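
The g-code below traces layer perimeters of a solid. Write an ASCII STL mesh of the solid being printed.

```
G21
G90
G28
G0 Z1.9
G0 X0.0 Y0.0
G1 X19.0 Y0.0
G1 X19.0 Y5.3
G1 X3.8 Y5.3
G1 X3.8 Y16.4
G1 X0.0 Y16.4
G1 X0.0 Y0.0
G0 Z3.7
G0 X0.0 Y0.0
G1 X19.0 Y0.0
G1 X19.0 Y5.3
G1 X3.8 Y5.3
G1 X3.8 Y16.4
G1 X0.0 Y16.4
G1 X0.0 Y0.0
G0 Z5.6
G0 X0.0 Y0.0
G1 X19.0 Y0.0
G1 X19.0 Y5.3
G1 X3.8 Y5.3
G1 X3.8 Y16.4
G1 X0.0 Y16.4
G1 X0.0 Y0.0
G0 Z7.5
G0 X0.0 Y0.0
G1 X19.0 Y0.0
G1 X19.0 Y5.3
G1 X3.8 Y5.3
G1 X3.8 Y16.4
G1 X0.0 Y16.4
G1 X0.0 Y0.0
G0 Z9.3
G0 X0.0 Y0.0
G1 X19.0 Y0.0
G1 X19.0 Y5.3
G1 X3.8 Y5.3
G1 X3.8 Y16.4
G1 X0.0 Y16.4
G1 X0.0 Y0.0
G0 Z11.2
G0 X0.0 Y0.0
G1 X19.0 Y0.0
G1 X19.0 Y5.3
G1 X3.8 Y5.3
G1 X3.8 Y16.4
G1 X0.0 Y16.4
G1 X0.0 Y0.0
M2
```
solid part
  facet normal 0.0000 0.0000 -1.0000
    outer loop
      vertex 19.0 5.3 0.0
      vertex 19.0 0.0 0.0
      vertex 0.0 0.0 0.0
    endloop
  endfacet
  facet normal 0.0000 0.0000 -1.0000
    outer loop
      vertex 3.8 5.3 0.0
      vertex 19.0 5.3 0.0
      vertex 0.0 0.0 0.0
    endloop
  endfacet
  facet normal 0.0000 0.0000 -1.0000
    outer loop
      vertex 3.8 16.4 0.0
      vertex 3.8 5.3 0.0
      vertex 0.0 0.0 0.0
    endloop
  endfacet
  facet normal 0.0000 0.0000 -1.0000
    outer loop
      vertex 0.0 16.4 0.0
      vertex 3.8 16.4 0.0
      vertex 0.0 0.0 0.0
    endloop
  endfacet
  facet normal 0.0000 0.0000 1.0000
    outer loop
      vertex 0.0 0.0 11.2
      vertex 19.0 0.0 11.2
      vertex 19.0 5.3 11.2
    endloop
  endfacet
  facet normal 0.0000 0.0000 1.0000
    outer loop
      vertex 0.0 0.0 11.2
      vertex 19.0 5.3 11.2
      vertex 3.8 5.3 11.2
    endloop
  endfacet
  facet normal 0.0000 0.0000 1.0000
    outer loop
      vertex 0.0 0.0 11.2
      vertex 3.8 5.3 11.2
      vertex 3.8 16.4 11.2
    endloop
  endfacet
  facet normal 0.0000 0.0000 1.0000
    outer loop
      vertex 0.0 0.0 11.2
      vertex 3.8 16.4 11.2
      vertex 0.0 16.4 11.2
    endloop
  endfacet
  facet normal 0.0000 -1.0000 0.0000
    outer loop
      vertex 0.0 0.0 0.0
      vertex 19.0 0.0 0.0
      vertex 19.0 0.0 11.2
    endloop
  endfacet
  facet normal 0.0000 -1.0000 0.0000
    outer loop
      vertex 0.0 0.0 0.0
      vertex 19.0 0.0 11.2
      vertex 0.0 0.0 11.2
    endloop
  endfacet
  facet normal 1.0000 0.0000 0.0000
    outer loop
      vertex 19.0 0.0 0.0
      vertex 19.0 5.3 0.0
      vertex 19.0 5.3 11.2
    endloop
  endfacet
  facet normal 1.0000 0.0000 0.0000
    outer loop
      vertex 19.0 0.0 0.0
      vertex 19.0 5.3 11.2
      vertex 19.0 0.0 11.2
    endloop
  endfacet
  facet normal 0.0000 1.0000 0.0000
    outer loop
      vertex 19.0 5.3 0.0
      vertex 3.8 5.3 0.0
      vertex 3.8 5.3 11.2
    endloop
  endfacet
  facet normal 0.0000 1.0000 0.0000
    outer loop
      vertex 19.0 5.3 0.0
      vertex 3.8 5.3 11.2
      vertex 19.0 5.3 11.2
    endloop
  endfacet
  facet normal 1.0000 0.0000 0.0000
    outer loop
      vertex 3.8 5.3 0.0
      vertex 3.8 16.4 0.0
      vertex 3.8 16.4 11.2
    endloop
  endfacet
  facet normal 1.0000 0.0000 0.0000
    outer loop
      vertex 3.8 5.3 0.0
      vertex 3.8 16.4 11.2
      vertex 3.8 5.3 11.2
    endloop
  endfacet
  facet normal 0.0000 1.0000 0.0000
    outer loop
      vertex 3.8 16.4 0.0
      vertex 0.0 16.4 0.0
      vertex 0.0 16.4 11.2
    endloop
  endfacet
  facet normal 0.0000 1.0000 0.0000
    outer loop
      vertex 3.8 16.4 0.0
      vertex 0.0 16.4 11.2
      vertex 3.8 16.4 11.2
    endloop
  endfacet
  facet normal -1.0000 0.0000 0.0000
    outer loop
      vertex 0.0 16.4 0.0
      vertex 0.0 0.0 0.0
      vertex 0.0 0.0 11.2
    endloop
  endfacet
  facet normal -1.0000 0.0000 0.0000
    outer loop
      vertex 0.0 16.4 0.0
      vertex 0.0 0.0 11.2
      vertex 0.0 16.4 11.2
    endloop
  endfacet
endsolid part

The G0 Z moves step by Δz≈1.9 mm. Every layer's G1 loop is the same polygon, so the solid is a straight extrusion of it from z=0 to z≈11.2. Closing with flat bottom and top caps and triangulating gives 20 facets — an L-shaped prism: outer 19 × 16.4 mm, arm thicknesses ≈ 5.3 mm (horizontal) and 3.8 mm (vertical), extruded 11.2 mm in z.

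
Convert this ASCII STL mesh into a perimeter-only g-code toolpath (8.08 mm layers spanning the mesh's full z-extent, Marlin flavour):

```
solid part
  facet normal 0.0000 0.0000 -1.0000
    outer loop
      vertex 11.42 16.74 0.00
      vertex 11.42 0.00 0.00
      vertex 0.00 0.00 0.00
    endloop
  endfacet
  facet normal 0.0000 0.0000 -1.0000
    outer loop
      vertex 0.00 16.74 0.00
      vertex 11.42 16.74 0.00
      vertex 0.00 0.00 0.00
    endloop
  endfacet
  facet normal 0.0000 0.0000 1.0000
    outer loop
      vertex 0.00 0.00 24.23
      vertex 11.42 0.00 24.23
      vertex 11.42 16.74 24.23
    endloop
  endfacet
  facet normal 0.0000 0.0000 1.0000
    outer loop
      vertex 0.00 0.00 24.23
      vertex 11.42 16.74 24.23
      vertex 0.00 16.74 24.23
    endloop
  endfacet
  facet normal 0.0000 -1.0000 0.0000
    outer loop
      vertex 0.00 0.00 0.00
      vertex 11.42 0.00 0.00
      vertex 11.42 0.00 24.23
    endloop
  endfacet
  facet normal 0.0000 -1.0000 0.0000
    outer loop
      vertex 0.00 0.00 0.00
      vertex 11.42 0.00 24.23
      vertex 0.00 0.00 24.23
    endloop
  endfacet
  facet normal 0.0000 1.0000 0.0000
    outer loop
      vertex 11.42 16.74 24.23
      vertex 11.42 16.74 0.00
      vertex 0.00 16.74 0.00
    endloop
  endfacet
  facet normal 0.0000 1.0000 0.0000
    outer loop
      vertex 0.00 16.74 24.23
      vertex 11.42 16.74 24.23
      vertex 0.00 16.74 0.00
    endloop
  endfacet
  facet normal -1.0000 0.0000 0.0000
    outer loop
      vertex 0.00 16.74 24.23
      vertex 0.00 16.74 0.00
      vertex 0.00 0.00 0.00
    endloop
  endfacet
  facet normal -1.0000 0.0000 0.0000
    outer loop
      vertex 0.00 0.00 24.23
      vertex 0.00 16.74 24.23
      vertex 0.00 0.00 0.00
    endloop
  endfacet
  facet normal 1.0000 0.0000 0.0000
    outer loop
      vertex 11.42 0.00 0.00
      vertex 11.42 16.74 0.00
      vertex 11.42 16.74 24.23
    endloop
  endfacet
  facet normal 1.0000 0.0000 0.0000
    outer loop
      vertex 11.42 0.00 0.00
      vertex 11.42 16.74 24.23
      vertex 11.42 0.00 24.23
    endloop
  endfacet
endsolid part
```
; perimeter-only toolpath
G21 ; units = mm
G90 ; absolute positioning
G28 ; home
; layer 1
G0 Z8.08
G0 X0.00 Y0.00
G1 X11.42 Y0.00
G1 X11.42 Y16.74
G1 X0.00 Y16.74
G1 X0.00 Y0.00
; layer 2
G0 Z16.15
G0 X0.00 Y0.00
G1 X11.42 Y0.00
G1 X11.42 Y16.74
G1 X0.00 Y16.74
G1 X0.00 Y0.00
; layer 3
G0 Z24.23
G0 X0.00 Y0.00
G1 X11.42 Y0.00
G1 X11.42 Y16.74
G1 X0.00 Y16.74
G1 X0.00 Y0.00
M2 ; end

The solid is a rectangular box, roughly 11.4 × 16.7 mm footprint and 24.2 mm tall. Slicing at Δz = 8.08 mm — 3 equal slices spanning the solid's height, so layer i sits at z = i·h/3 — gives 3 non-empty perimeters. Each is a 4-segment closed polygon; G0 lifts to the layer z and rapids to the start vertex, then G1 traces the edges.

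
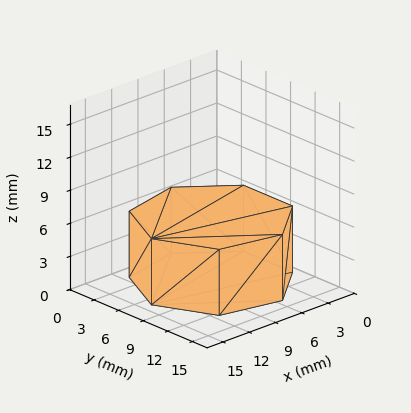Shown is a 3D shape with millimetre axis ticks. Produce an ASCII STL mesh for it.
Reading the render: the shape is a regular 7-sided prism (a cylinder approximated with 7 flat sides), circumscribed radius ≈ 7 mm, height ≈ 6 mm (dimensions read to the nearest mm from the axis ticks). For the STL, each face is triangulated and given an outward normal.

solid part
  facet normal 0.0000 0.0000 -1.0000
    outer loop
      vertex 5.4 13.8 0.0
      vertex 11.4 12.5 0.0
      vertex 14.0 7.0 0.0
    endloop
  endfacet
  facet normal 0.0000 0.0000 -1.0000
    outer loop
      vertex 0.7 10.0 0.0
      vertex 5.4 13.8 0.0
      vertex 14.0 7.0 0.0
    endloop
  endfacet
  facet normal 0.0000 0.0000 -1.0000
    outer loop
      vertex 0.7 4.0 0.0
      vertex 0.7 10.0 0.0
      vertex 14.0 7.0 0.0
    endloop
  endfacet
  facet normal 0.0000 0.0000 -1.0000
    outer loop
      vertex 5.4 0.2 0.0
      vertex 0.7 4.0 0.0
      vertex 14.0 7.0 0.0
    endloop
  endfacet
  facet normal 0.0000 0.0000 -1.0000
    outer loop
      vertex 11.4 1.5 0.0
      vertex 5.4 0.2 0.0
      vertex 14.0 7.0 0.0
    endloop
  endfacet
  facet normal 0.0000 0.0000 1.0000
    outer loop
      vertex 14.0 7.0 6.0
      vertex 11.4 12.5 6.0
      vertex 5.4 13.8 6.0
    endloop
  endfacet
  facet normal 0.0000 0.0000 1.0000
    outer loop
      vertex 14.0 7.0 6.0
      vertex 5.4 13.8 6.0
      vertex 0.7 10.0 6.0
    endloop
  endfacet
  facet normal 0.0000 0.0000 1.0000
    outer loop
      vertex 14.0 7.0 6.0
      vertex 0.7 10.0 6.0
      vertex 0.7 4.0 6.0
    endloop
  endfacet
  facet normal 0.0000 0.0000 1.0000
    outer loop
      vertex 14.0 7.0 6.0
      vertex 0.7 4.0 6.0
      vertex 5.4 0.2 6.0
    endloop
  endfacet
  facet normal 0.0000 0.0000 1.0000
    outer loop
      vertex 14.0 7.0 6.0
      vertex 5.4 0.2 6.0
      vertex 11.4 1.5 6.0
    endloop
  endfacet
  facet normal 0.9041 0.4274 0.0000
    outer loop
      vertex 14.0 7.0 0.0
      vertex 11.4 12.5 0.0
      vertex 11.4 12.5 6.0
    endloop
  endfacet
  facet normal 0.9041 0.4274 0.0000
    outer loop
      vertex 14.0 7.0 0.0
      vertex 11.4 12.5 6.0
      vertex 14.0 7.0 6.0
    endloop
  endfacet
  facet normal 0.2118 0.9773 0.0000
    outer loop
      vertex 11.4 12.5 0.0
      vertex 5.4 13.8 0.0
      vertex 5.4 13.8 6.0
    endloop
  endfacet
  facet normal 0.2118 0.9773 0.0000
    outer loop
      vertex 11.4 12.5 0.0
      vertex 5.4 13.8 6.0
      vertex 11.4 12.5 6.0
    endloop
  endfacet
  facet normal -0.6287 0.7776 0.0000
    outer loop
      vertex 5.4 13.8 0.0
      vertex 0.7 10.0 0.0
      vertex 0.7 10.0 6.0
    endloop
  endfacet
  facet normal -0.6287 0.7776 0.0000
    outer loop
      vertex 5.4 13.8 0.0
      vertex 0.7 10.0 6.0
      vertex 5.4 13.8 6.0
    endloop
  endfacet
  facet normal -1.0000 0.0000 0.0000
    outer loop
      vertex 0.7 10.0 0.0
      vertex 0.7 4.0 0.0
      vertex 0.7 4.0 6.0
    endloop
  endfacet
  facet normal -1.0000 0.0000 0.0000
    outer loop
      vertex 0.7 10.0 0.0
      vertex 0.7 4.0 6.0
      vertex 0.7 10.0 6.0
    endloop
  endfacet
  facet normal -0.6287 -0.7776 0.0000
    outer loop
      vertex 0.7 4.0 0.0
      vertex 5.4 0.2 0.0
      vertex 5.4 0.2 6.0
    endloop
  endfacet
  facet normal -0.6287 -0.7776 0.0000
    outer loop
      vertex 0.7 4.0 0.0
      vertex 5.4 0.2 6.0
      vertex 0.7 4.0 6.0
    endloop
  endfacet
  facet normal 0.2118 -0.9773 0.0000
    outer loop
      vertex 5.4 0.2 0.0
      vertex 11.4 1.5 0.0
      vertex 11.4 1.5 6.0
    endloop
  endfacet
  facet normal 0.2118 -0.9773 0.0000
    outer loop
      vertex 5.4 0.2 0.0
      vertex 11.4 1.5 6.0
      vertex 5.4 0.2 6.0
    endloop
  endfacet
  facet normal 0.9041 -0.4274 0.0000
    outer loop
      vertex 11.4 1.5 0.0
      vertex 14.0 7.0 0.0
      vertex 14.0 7.0 6.0
    endloop
  endfacet
  facet normal 0.9041 -0.4274 0.0000
    outer loop
      vertex 11.4 1.5 0.0
      vertex 14.0 7.0 6.0
      vertex 11.4 1.5 6.0
    endloop
  endfacet
endsolid part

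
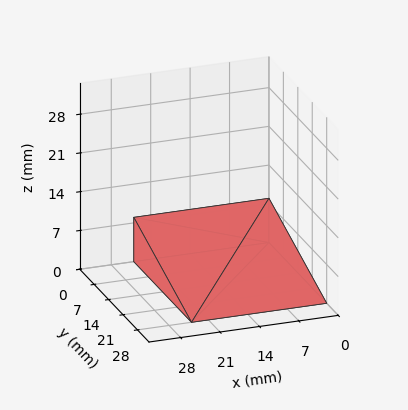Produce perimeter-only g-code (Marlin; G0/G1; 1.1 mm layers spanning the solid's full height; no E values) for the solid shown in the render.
Reading the render: the shape is a wedge (ramp): 24 × 28 mm base, rising to 8 mm along the y=0 edge and sloping linearly to z=0 at y=28 (dimensions read to the nearest mm from the axis ticks). For the g-code, the solid's height is divided into equal slices at the stated Δz and each level perimeter traced with G1 moves after a G0 lift.

; perimeter-only toolpath
G21 ; units = mm
G90 ; absolute positioning
G28 ; home
; layer 1
G0 Z1.1
G0 X0.0 Y0.0
G1 X24.0 Y0.0
G1 X24.0 Y24.0
G1 X0.0 Y24.0
G1 X0.0 Y0.0
; layer 2
G0 Z2.3
G0 X0.0 Y0.0
G1 X24.0 Y0.0
G1 X24.0 Y20.0
G1 X0.0 Y20.0
G1 X0.0 Y0.0
; layer 3
G0 Z3.4
G0 X0.0 Y0.0
G1 X24.0 Y0.0
G1 X24.0 Y16.0
G1 X0.0 Y16.0
G1 X0.0 Y0.0
; layer 4
G0 Z4.6
G0 X0.0 Y0.0
G1 X24.0 Y0.0
G1 X24.0 Y12.0
G1 X0.0 Y12.0
G1 X0.0 Y0.0
; layer 5
G0 Z5.7
G0 X0.0 Y0.0
G1 X24.0 Y0.0
G1 X24.0 Y8.0
G1 X0.0 Y8.0
G1 X0.0 Y0.0
; layer 6
G0 Z6.9
G0 X0.0 Y0.0
G1 X24.0 Y0.0
G1 X24.0 Y4.0
G1 X0.0 Y4.0
G1 X0.0 Y0.0
M2 ; end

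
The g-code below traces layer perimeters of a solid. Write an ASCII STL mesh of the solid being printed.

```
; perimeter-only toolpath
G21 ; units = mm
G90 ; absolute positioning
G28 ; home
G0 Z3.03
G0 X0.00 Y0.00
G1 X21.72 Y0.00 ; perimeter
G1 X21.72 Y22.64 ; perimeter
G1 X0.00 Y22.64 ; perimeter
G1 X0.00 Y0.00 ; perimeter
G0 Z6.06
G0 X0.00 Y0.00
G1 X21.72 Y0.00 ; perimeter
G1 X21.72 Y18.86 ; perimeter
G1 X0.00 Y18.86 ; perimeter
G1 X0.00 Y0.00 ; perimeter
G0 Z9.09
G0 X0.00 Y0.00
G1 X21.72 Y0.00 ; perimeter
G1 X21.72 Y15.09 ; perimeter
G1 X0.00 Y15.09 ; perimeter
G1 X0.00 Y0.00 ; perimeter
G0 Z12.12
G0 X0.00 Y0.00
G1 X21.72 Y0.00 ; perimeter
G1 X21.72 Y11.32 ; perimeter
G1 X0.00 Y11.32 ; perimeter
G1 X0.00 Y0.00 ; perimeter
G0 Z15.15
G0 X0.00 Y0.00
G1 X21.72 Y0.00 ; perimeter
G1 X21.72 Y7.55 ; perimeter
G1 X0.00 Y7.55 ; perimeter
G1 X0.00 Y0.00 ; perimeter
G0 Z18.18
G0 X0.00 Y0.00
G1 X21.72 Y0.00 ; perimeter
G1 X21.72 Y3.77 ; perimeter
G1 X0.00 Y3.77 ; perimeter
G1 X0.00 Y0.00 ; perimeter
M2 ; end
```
solid part
  facet normal 0.0000 0.0000 -1.0000
    outer loop
      vertex 21.72 26.41 0.00
      vertex 21.72 0.00 0.00
      vertex 0.00 0.00 0.00
    endloop
  endfacet
  facet normal 0.0000 0.0000 -1.0000
    outer loop
      vertex 0.00 26.41 0.00
      vertex 21.72 26.41 0.00
      vertex 0.00 0.00 0.00
    endloop
  endfacet
  facet normal 0.0000 -1.0000 0.0000
    outer loop
      vertex 0.00 0.00 0.00
      vertex 21.72 0.00 0.00
      vertex 21.72 0.00 21.21
    endloop
  endfacet
  facet normal 0.0000 -1.0000 0.0000
    outer loop
      vertex 0.00 0.00 0.00
      vertex 21.72 0.00 21.21
      vertex 0.00 0.00 21.21
    endloop
  endfacet
  facet normal 0.0000 0.6262 0.7797
    outer loop
      vertex 0.00 0.00 21.21
      vertex 21.72 0.00 21.21
      vertex 21.72 26.41 0.00
    endloop
  endfacet
  facet normal 0.0000 0.6262 0.7797
    outer loop
      vertex 0.00 0.00 21.21
      vertex 21.72 26.41 0.00
      vertex 0.00 26.41 0.00
    endloop
  endfacet
  facet normal -1.0000 0.0000 0.0000
    outer loop
      vertex 0.00 0.00 21.21
      vertex 0.00 26.41 0.00
      vertex 0.00 0.00 0.00
    endloop
  endfacet
  facet normal 1.0000 0.0000 0.0000
    outer loop
      vertex 21.72 0.00 0.00
      vertex 21.72 26.41 0.00
      vertex 21.72 0.00 21.21
    endloop
  endfacet
endsolid part

The G0 Z moves step by Δz≈3.03 mm. The G1 loops shrink linearly with z, so the solid tapers from its base footprint up to z≈21.2. Closing with a flat bottom cap and the tapered top and triangulating gives 8 facets — a wedge (ramp): 21.7 × 26.4 mm base, rising to 21.2 mm along the y=0 edge and sloping linearly to z=0 at y=26.4.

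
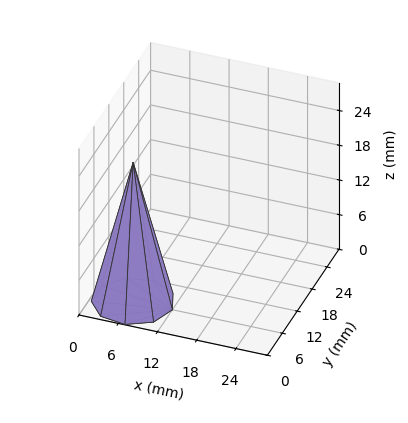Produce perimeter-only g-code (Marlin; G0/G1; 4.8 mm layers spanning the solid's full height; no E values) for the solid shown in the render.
Reading the render: the shape is a regular 9-sided pyramid, base circumscribed radius ≈ 6 mm, apex at z ≈ 24 mm (dimensions read to the nearest mm from the axis ticks). For the g-code, the solid's height is divided into equal slices at the stated Δz and each level perimeter traced with G1 moves after a G0 lift.

; perimeter-only toolpath
G21 ; units = mm
G90 ; absolute positioning
G28 ; home
; layer 1
G0 Z4.8
G0 X10.8 Y6.0
G1 X9.7 Y9.1
G1 X6.8 Y10.7
G1 X3.6 Y10.2
G1 X1.5 Y7.7
G1 X1.5 Y4.3
G1 X3.6 Y1.8
G1 X6.8 Y1.3
G1 X9.7 Y2.9
G1 X10.8 Y6.0
; layer 2
G0 Z9.6
G0 X9.6 Y6.0
G1 X8.8 Y8.3
G1 X6.6 Y9.5
G1 X4.2 Y9.1
G1 X2.6 Y7.3
G1 X2.6 Y4.7
G1 X4.2 Y2.9
G1 X6.6 Y2.5
G1 X8.8 Y3.7
G1 X9.6 Y6.0
; layer 3
G0 Z14.4
G0 X8.4 Y6.0
G1 X7.8 Y7.6
G1 X6.4 Y8.4
G1 X4.8 Y8.1
G1 X3.8 Y6.8
G1 X3.8 Y5.2
G1 X4.8 Y3.9
G1 X6.4 Y3.6
G1 X7.8 Y4.4
G1 X8.4 Y6.0
; layer 4
G0 Z19.2
G0 X7.2 Y6.0
G1 X6.9 Y6.8
G1 X6.2 Y7.2
G1 X5.4 Y7.0
G1 X4.9 Y6.4
G1 X4.9 Y5.6
G1 X5.4 Y5.0
G1 X6.2 Y4.8
G1 X6.9 Y5.2
G1 X7.2 Y6.0
M2 ; end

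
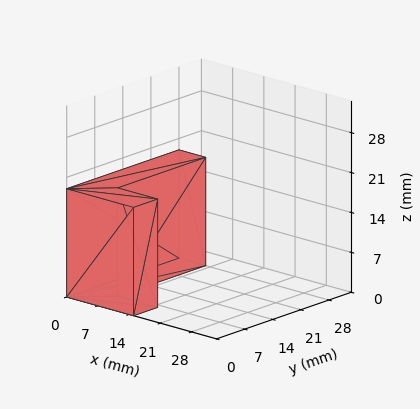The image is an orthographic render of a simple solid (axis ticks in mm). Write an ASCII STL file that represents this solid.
Reading the render: the shape is an L-shaped prism: outer 15 × 28 mm, arm thicknesses ≈ 6 mm (horizontal) and 6 mm (vertical), extruded 19 mm in z (dimensions read to the nearest mm from the axis ticks). For the STL, each face is triangulated and given an outward normal.

solid part
  facet normal 0.0000 0.0000 -1.0000
    outer loop
      vertex 15.00 6.00 0.00
      vertex 15.00 0.00 0.00
      vertex 0.00 0.00 0.00
    endloop
  endfacet
  facet normal 0.0000 0.0000 -1.0000
    outer loop
      vertex 6.00 6.00 0.00
      vertex 15.00 6.00 0.00
      vertex 0.00 0.00 0.00
    endloop
  endfacet
  facet normal 0.0000 0.0000 -1.0000
    outer loop
      vertex 6.00 28.00 0.00
      vertex 6.00 6.00 0.00
      vertex 0.00 0.00 0.00
    endloop
  endfacet
  facet normal 0.0000 0.0000 -1.0000
    outer loop
      vertex 0.00 28.00 0.00
      vertex 6.00 28.00 0.00
      vertex 0.00 0.00 0.00
    endloop
  endfacet
  facet normal 0.0000 0.0000 1.0000
    outer loop
      vertex 0.00 0.00 19.00
      vertex 15.00 0.00 19.00
      vertex 15.00 6.00 19.00
    endloop
  endfacet
  facet normal 0.0000 0.0000 1.0000
    outer loop
      vertex 0.00 0.00 19.00
      vertex 15.00 6.00 19.00
      vertex 6.00 6.00 19.00
    endloop
  endfacet
  facet normal 0.0000 0.0000 1.0000
    outer loop
      vertex 0.00 0.00 19.00
      vertex 6.00 6.00 19.00
      vertex 6.00 28.00 19.00
    endloop
  endfacet
  facet normal 0.0000 0.0000 1.0000
    outer loop
      vertex 0.00 0.00 19.00
      vertex 6.00 28.00 19.00
      vertex 0.00 28.00 19.00
    endloop
  endfacet
  facet normal 0.0000 -1.0000 0.0000
    outer loop
      vertex 0.00 0.00 0.00
      vertex 15.00 0.00 0.00
      vertex 15.00 0.00 19.00
    endloop
  endfacet
  facet normal 0.0000 -1.0000 0.0000
    outer loop
      vertex 0.00 0.00 0.00
      vertex 15.00 0.00 19.00
      vertex 0.00 0.00 19.00
    endloop
  endfacet
  facet normal 1.0000 0.0000 0.0000
    outer loop
      vertex 15.00 0.00 0.00
      vertex 15.00 6.00 0.00
      vertex 15.00 6.00 19.00
    endloop
  endfacet
  facet normal 1.0000 0.0000 0.0000
    outer loop
      vertex 15.00 0.00 0.00
      vertex 15.00 6.00 19.00
      vertex 15.00 0.00 19.00
    endloop
  endfacet
  facet normal 0.0000 1.0000 0.0000
    outer loop
      vertex 15.00 6.00 0.00
      vertex 6.00 6.00 0.00
      vertex 6.00 6.00 19.00
    endloop
  endfacet
  facet normal 0.0000 1.0000 0.0000
    outer loop
      vertex 15.00 6.00 0.00
      vertex 6.00 6.00 19.00
      vertex 15.00 6.00 19.00
    endloop
  endfacet
  facet normal 1.0000 0.0000 0.0000
    outer loop
      vertex 6.00 6.00 0.00
      vertex 6.00 28.00 0.00
      vertex 6.00 28.00 19.00
    endloop
  endfacet
  facet normal 1.0000 0.0000 0.0000
    outer loop
      vertex 6.00 6.00 0.00
      vertex 6.00 28.00 19.00
      vertex 6.00 6.00 19.00
    endloop
  endfacet
  facet normal 0.0000 1.0000 0.0000
    outer loop
      vertex 6.00 28.00 0.00
      vertex 0.00 28.00 0.00
      vertex 0.00 28.00 19.00
    endloop
  endfacet
  facet normal 0.0000 1.0000 0.0000
    outer loop
      vertex 6.00 28.00 0.00
      vertex 0.00 28.00 19.00
      vertex 6.00 28.00 19.00
    endloop
  endfacet
  facet normal -1.0000 0.0000 0.0000
    outer loop
      vertex 0.00 28.00 0.00
      vertex 0.00 0.00 0.00
      vertex 0.00 0.00 19.00
    endloop
  endfacet
  facet normal -1.0000 0.0000 0.0000
    outer loop
      vertex 0.00 28.00 0.00
      vertex 0.00 0.00 19.00
      vertex 0.00 28.00 19.00
    endloop
  endfacet
endsolid part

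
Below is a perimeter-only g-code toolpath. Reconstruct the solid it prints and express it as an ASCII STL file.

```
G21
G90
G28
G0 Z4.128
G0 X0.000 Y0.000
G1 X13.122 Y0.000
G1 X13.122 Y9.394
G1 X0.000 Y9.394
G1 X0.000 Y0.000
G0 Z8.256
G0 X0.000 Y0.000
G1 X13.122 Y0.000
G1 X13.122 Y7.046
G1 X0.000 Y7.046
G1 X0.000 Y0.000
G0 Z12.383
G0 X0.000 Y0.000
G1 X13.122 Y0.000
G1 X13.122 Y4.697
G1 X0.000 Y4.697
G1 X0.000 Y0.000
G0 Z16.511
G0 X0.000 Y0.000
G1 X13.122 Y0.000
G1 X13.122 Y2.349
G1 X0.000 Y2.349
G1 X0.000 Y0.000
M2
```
solid part
  facet normal 0.0000 0.0000 -1.0000
    outer loop
      vertex 13.122 11.743 0.000
      vertex 13.122 0.000 0.000
      vertex 0.000 0.000 0.000
    endloop
  endfacet
  facet normal 0.0000 0.0000 -1.0000
    outer loop
      vertex 0.000 11.743 0.000
      vertex 13.122 11.743 0.000
      vertex 0.000 0.000 0.000
    endloop
  endfacet
  facet normal 0.0000 -1.0000 0.0000
    outer loop
      vertex 0.000 0.000 0.000
      vertex 13.122 0.000 0.000
      vertex 13.122 0.000 20.639
    endloop
  endfacet
  facet normal 0.0000 -1.0000 0.0000
    outer loop
      vertex 0.000 0.000 0.000
      vertex 13.122 0.000 20.639
      vertex 0.000 0.000 20.639
    endloop
  endfacet
  facet normal 0.0000 0.8692 0.4945
    outer loop
      vertex 0.000 0.000 20.639
      vertex 13.122 0.000 20.639
      vertex 13.122 11.743 0.000
    endloop
  endfacet
  facet normal 0.0000 0.8692 0.4945
    outer loop
      vertex 0.000 0.000 20.639
      vertex 13.122 11.743 0.000
      vertex 0.000 11.743 0.000
    endloop
  endfacet
  facet normal -1.0000 0.0000 0.0000
    outer loop
      vertex 0.000 0.000 20.639
      vertex 0.000 11.743 0.000
      vertex 0.000 0.000 0.000
    endloop
  endfacet
  facet normal 1.0000 0.0000 0.0000
    outer loop
      vertex 13.122 0.000 0.000
      vertex 13.122 11.743 0.000
      vertex 13.122 0.000 20.639
    endloop
  endfacet
endsolid part

The G0 Z moves step by Δz≈4.128 mm. The G1 loops shrink linearly with z, so the solid tapers from its base footprint up to z≈20.6. Closing with a flat bottom cap and the tapered top and triangulating gives 8 facets — a wedge (ramp): 13.1 × 11.7 mm base, rising to 20.6 mm along the y=0 edge and sloping linearly to z=0 at y=11.7.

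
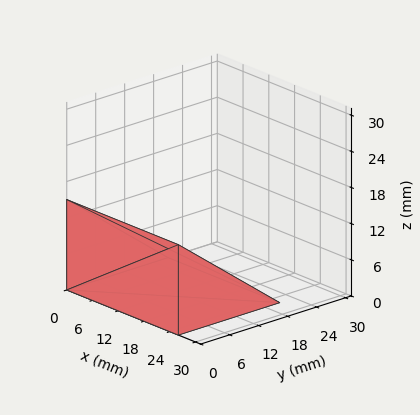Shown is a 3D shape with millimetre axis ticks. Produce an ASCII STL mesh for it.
Reading the render: the shape is a wedge (ramp): 26 × 21 mm base, rising to 15 mm along the y=0 edge and sloping linearly to z=0 at y=21 (dimensions read to the nearest mm from the axis ticks). For the STL, each face is triangulated and given an outward normal.

solid part
  facet normal 0.0000 0.0000 -1.0000
    outer loop
      vertex 26.0 21.0 0.0
      vertex 26.0 0.0 0.0
      vertex 0.0 0.0 0.0
    endloop
  endfacet
  facet normal 0.0000 0.0000 -1.0000
    outer loop
      vertex 0.0 21.0 0.0
      vertex 26.0 21.0 0.0
      vertex 0.0 0.0 0.0
    endloop
  endfacet
  facet normal 0.0000 -1.0000 0.0000
    outer loop
      vertex 0.0 0.0 0.0
      vertex 26.0 0.0 0.0
      vertex 26.0 0.0 15.0
    endloop
  endfacet
  facet normal 0.0000 -1.0000 0.0000
    outer loop
      vertex 0.0 0.0 0.0
      vertex 26.0 0.0 15.0
      vertex 0.0 0.0 15.0
    endloop
  endfacet
  facet normal 0.0000 0.5812 0.8137
    outer loop
      vertex 0.0 0.0 15.0
      vertex 26.0 0.0 15.0
      vertex 26.0 21.0 0.0
    endloop
  endfacet
  facet normal 0.0000 0.5812 0.8137
    outer loop
      vertex 0.0 0.0 15.0
      vertex 26.0 21.0 0.0
      vertex 0.0 21.0 0.0
    endloop
  endfacet
  facet normal -1.0000 0.0000 0.0000
    outer loop
      vertex 0.0 0.0 15.0
      vertex 0.0 21.0 0.0
      vertex 0.0 0.0 0.0
    endloop
  endfacet
  facet normal 1.0000 0.0000 0.0000
    outer loop
      vertex 26.0 0.0 0.0
      vertex 26.0 21.0 0.0
      vertex 26.0 0.0 15.0
    endloop
  endfacet
endsolid part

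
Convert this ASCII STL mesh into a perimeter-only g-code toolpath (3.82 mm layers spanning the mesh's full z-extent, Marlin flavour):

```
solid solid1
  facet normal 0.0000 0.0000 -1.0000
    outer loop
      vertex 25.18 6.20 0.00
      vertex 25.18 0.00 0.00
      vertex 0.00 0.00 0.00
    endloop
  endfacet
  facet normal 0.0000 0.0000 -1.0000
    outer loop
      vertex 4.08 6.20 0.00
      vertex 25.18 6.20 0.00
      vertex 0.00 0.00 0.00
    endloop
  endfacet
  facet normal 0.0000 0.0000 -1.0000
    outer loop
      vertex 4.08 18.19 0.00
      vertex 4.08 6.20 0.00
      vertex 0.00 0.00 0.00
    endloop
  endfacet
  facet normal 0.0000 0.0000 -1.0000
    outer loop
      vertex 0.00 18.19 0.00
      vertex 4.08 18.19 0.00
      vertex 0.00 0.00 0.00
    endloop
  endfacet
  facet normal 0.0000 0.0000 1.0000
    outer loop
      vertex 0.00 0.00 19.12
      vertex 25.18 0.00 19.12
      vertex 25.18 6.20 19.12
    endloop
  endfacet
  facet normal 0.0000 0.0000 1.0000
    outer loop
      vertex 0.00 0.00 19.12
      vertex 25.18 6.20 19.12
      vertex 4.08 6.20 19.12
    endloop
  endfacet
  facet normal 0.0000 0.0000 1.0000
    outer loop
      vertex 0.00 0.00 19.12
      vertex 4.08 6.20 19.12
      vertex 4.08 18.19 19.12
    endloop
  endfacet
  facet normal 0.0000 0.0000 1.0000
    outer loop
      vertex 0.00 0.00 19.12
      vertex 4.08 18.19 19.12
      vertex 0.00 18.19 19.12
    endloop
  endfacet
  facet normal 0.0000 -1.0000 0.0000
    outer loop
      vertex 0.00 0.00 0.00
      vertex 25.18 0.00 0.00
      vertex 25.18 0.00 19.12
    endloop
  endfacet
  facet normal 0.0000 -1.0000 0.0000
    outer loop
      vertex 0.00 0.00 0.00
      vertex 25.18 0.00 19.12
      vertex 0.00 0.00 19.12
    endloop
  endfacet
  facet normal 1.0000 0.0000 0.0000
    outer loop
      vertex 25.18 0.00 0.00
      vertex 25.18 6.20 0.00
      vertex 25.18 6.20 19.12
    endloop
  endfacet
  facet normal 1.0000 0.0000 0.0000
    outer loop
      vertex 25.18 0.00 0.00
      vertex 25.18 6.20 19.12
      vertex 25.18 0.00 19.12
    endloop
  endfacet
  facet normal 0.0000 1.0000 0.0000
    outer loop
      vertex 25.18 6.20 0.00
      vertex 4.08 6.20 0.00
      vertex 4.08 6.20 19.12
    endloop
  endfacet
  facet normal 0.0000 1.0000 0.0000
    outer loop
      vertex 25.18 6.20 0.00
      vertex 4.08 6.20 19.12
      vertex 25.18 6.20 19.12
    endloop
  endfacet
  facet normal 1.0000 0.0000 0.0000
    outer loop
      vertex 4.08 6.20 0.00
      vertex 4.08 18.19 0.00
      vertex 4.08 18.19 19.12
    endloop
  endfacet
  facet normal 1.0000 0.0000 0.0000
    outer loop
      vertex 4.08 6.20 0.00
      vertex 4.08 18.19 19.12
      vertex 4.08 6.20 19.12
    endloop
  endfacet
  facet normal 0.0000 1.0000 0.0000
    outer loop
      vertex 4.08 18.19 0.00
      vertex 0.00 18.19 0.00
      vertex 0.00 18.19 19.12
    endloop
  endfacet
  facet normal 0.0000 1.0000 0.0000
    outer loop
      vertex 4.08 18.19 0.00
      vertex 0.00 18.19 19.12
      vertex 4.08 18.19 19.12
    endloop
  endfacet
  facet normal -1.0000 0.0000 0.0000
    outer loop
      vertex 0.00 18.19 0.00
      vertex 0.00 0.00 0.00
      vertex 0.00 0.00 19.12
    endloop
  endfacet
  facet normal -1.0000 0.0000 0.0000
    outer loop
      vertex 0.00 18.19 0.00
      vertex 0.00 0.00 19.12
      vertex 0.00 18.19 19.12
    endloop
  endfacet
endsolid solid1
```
; perimeter-only toolpath
G21 ; units = mm
G90 ; absolute positioning
G28 ; home
; layer 1
G0 Z3.82
G0 X0.00 Y0.00
G1 X25.18 Y0.00
G1 X25.18 Y6.20
G1 X4.08 Y6.20
G1 X4.08 Y18.19
G1 X0.00 Y18.19
G1 X0.00 Y0.00
; layer 2
G0 Z7.65
G0 X0.00 Y0.00
G1 X25.18 Y0.00
G1 X25.18 Y6.20
G1 X4.08 Y6.20
G1 X4.08 Y18.19
G1 X0.00 Y18.19
G1 X0.00 Y0.00
; layer 3
G0 Z11.47
G0 X0.00 Y0.00
G1 X25.18 Y0.00
G1 X25.18 Y6.20
G1 X4.08 Y6.20
G1 X4.08 Y18.19
G1 X0.00 Y18.19
G1 X0.00 Y0.00
; layer 4
G0 Z15.30
G0 X0.00 Y0.00
G1 X25.18 Y0.00
G1 X25.18 Y6.20
G1 X4.08 Y6.20
G1 X4.08 Y18.19
G1 X0.00 Y18.19
G1 X0.00 Y0.00
; layer 5
G0 Z19.12
G0 X0.00 Y0.00
G1 X25.18 Y0.00
G1 X25.18 Y6.20
G1 X4.08 Y6.20
G1 X4.08 Y18.19
G1 X0.00 Y18.19
G1 X0.00 Y0.00
M2 ; end

The solid is an L-shaped prism: outer 25.2 × 18.2 mm, arm thicknesses ≈ 6.2 mm (horizontal) and 4.08 mm (vertical), extruded 19.1 mm in z. Slicing at Δz = 3.82 mm — 5 equal slices spanning the solid's height, so layer i sits at z = i·h/5 — gives 5 non-empty perimeters. Each is a 6-segment closed polygon; G0 lifts to the layer z and rapids to the start vertex, then G1 traces the edges.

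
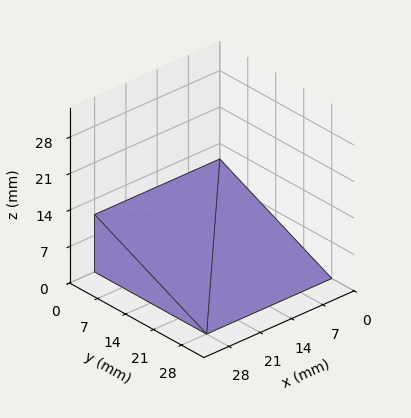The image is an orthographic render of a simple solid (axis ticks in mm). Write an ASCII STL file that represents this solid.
Reading the render: the shape is a wedge (ramp): 28 × 28 mm base, rising to 11 mm along the y=0 edge and sloping linearly to z=0 at y=28 (dimensions read to the nearest mm from the axis ticks). For the STL, each face is triangulated and given an outward normal.

solid part
  facet normal 0.0000 0.0000 -1.0000
    outer loop
      vertex 28.000 28.000 0.000
      vertex 28.000 0.000 0.000
      vertex 0.000 0.000 0.000
    endloop
  endfacet
  facet normal 0.0000 0.0000 -1.0000
    outer loop
      vertex 0.000 28.000 0.000
      vertex 28.000 28.000 0.000
      vertex 0.000 0.000 0.000
    endloop
  endfacet
  facet normal 0.0000 -1.0000 0.0000
    outer loop
      vertex 0.000 0.000 0.000
      vertex 28.000 0.000 0.000
      vertex 28.000 0.000 11.000
    endloop
  endfacet
  facet normal 0.0000 -1.0000 0.0000
    outer loop
      vertex 0.000 0.000 0.000
      vertex 28.000 0.000 11.000
      vertex 0.000 0.000 11.000
    endloop
  endfacet
  facet normal 0.0000 0.3657 0.9308
    outer loop
      vertex 0.000 0.000 11.000
      vertex 28.000 0.000 11.000
      vertex 28.000 28.000 0.000
    endloop
  endfacet
  facet normal 0.0000 0.3657 0.9308
    outer loop
      vertex 0.000 0.000 11.000
      vertex 28.000 28.000 0.000
      vertex 0.000 28.000 0.000
    endloop
  endfacet
  facet normal -1.0000 0.0000 0.0000
    outer loop
      vertex 0.000 0.000 11.000
      vertex 0.000 28.000 0.000
      vertex 0.000 0.000 0.000
    endloop
  endfacet
  facet normal 1.0000 0.0000 0.0000
    outer loop
      vertex 28.000 0.000 0.000
      vertex 28.000 28.000 0.000
      vertex 28.000 0.000 11.000
    endloop
  endfacet
endsolid part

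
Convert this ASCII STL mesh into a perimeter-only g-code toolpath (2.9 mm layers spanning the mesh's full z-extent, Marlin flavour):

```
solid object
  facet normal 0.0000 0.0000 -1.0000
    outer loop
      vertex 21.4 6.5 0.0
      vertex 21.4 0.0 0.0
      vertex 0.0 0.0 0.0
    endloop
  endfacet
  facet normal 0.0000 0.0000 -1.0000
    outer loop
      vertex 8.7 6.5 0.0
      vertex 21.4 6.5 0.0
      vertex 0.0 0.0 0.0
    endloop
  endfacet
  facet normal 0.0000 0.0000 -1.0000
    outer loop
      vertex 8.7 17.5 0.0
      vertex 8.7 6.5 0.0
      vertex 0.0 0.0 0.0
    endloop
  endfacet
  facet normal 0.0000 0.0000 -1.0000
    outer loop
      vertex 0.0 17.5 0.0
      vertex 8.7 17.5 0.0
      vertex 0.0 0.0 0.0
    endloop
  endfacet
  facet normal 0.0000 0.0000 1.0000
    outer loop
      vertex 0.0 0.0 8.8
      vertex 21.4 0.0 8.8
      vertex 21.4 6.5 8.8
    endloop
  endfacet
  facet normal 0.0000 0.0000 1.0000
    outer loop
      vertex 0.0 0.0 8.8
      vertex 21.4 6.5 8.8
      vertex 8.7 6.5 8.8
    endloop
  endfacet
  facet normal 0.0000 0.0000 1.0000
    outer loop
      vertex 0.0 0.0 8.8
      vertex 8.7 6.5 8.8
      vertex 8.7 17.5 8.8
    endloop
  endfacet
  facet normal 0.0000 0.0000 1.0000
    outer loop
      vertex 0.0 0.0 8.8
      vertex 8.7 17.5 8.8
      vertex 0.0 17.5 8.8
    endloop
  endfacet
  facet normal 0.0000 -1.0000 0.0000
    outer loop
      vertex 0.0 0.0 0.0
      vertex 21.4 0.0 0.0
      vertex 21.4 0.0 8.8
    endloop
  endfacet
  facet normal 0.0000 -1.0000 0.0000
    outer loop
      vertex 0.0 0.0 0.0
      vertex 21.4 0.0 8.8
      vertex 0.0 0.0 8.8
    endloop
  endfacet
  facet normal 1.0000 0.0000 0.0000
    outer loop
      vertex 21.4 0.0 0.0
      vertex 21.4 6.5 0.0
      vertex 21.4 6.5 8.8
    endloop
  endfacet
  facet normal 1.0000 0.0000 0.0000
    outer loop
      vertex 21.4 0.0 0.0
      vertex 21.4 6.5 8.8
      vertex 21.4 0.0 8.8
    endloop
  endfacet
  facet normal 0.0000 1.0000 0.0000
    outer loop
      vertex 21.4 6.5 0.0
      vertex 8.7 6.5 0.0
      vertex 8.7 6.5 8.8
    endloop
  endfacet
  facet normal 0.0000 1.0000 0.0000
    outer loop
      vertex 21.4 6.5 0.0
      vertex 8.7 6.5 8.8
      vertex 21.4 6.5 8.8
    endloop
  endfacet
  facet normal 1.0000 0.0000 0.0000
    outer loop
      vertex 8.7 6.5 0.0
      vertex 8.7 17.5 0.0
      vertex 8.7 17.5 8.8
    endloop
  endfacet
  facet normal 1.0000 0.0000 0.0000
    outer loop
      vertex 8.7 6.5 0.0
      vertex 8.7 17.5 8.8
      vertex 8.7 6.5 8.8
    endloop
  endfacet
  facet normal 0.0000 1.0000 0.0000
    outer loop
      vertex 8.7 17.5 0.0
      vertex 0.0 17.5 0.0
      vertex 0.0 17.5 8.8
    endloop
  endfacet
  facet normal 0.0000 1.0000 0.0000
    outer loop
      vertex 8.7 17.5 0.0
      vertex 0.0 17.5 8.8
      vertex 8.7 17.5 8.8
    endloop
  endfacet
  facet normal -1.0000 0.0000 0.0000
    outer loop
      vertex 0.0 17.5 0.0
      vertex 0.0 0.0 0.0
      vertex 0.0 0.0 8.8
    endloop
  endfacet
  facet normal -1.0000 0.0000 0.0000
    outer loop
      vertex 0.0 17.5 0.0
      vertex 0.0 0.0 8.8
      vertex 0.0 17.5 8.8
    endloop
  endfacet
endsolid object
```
; perimeter-only toolpath
G21 ; units = mm
G90 ; absolute positioning
G28 ; home
; layer 1
G0 Z2.9
G0 X0.0 Y0.0
G1 X21.4 Y0.0
G1 X21.4 Y6.5
G1 X8.7 Y6.5
G1 X8.7 Y17.5
G1 X0.0 Y17.5
G1 X0.0 Y0.0
; layer 2
G0 Z5.9
G0 X0.0 Y0.0
G1 X21.4 Y0.0
G1 X21.4 Y6.5
G1 X8.7 Y6.5
G1 X8.7 Y17.5
G1 X0.0 Y17.5
G1 X0.0 Y0.0
; layer 3
G0 Z8.8
G0 X0.0 Y0.0
G1 X21.4 Y0.0
G1 X21.4 Y6.5
G1 X8.7 Y6.5
G1 X8.7 Y17.5
G1 X0.0 Y17.5
G1 X0.0 Y0.0
M2 ; end

The solid is an L-shaped prism: outer 21.4 × 17.5 mm, arm thicknesses ≈ 6.5 mm (horizontal) and 8.7 mm (vertical), extruded 8.8 mm in z. Slicing at Δz = 2.9 mm — 3 equal slices spanning the solid's height, so layer i sits at z = i·h/3 — gives 3 non-empty perimeters. Each is a 6-segment closed polygon; G0 lifts to the layer z and rapids to the start vertex, then G1 traces the edges.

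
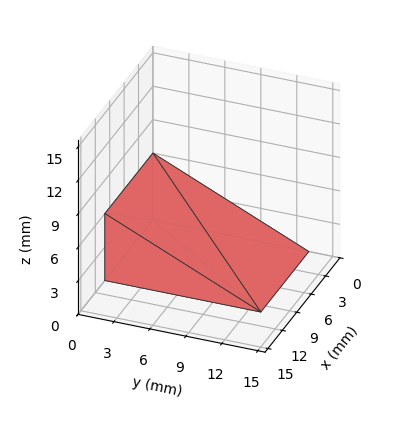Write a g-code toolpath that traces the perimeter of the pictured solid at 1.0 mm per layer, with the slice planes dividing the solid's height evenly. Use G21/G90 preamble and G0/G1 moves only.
Reading the render: the shape is a wedge (ramp): 10 × 13 mm base, rising to 6 mm along the y=0 edge and sloping linearly to z=0 at y=13 (dimensions read to the nearest mm from the axis ticks). For the g-code, the solid's height is divided into equal slices at the stated Δz and each level perimeter traced with G1 moves after a G0 lift.

; perimeter-only toolpath
G21 ; units = mm
G90 ; absolute positioning
G28 ; home
; layer 1
G0 Z1.0
G0 X0.0 Y0.0
G1 X10.0 Y0.0
G1 X10.0 Y10.8
G1 X0.0 Y10.8
G1 X0.0 Y0.0
; layer 2
G0 Z2.0
G0 X0.0 Y0.0
G1 X10.0 Y0.0
G1 X10.0 Y8.7
G1 X0.0 Y8.7
G1 X0.0 Y0.0
; layer 3
G0 Z3.0
G0 X0.0 Y0.0
G1 X10.0 Y0.0
G1 X10.0 Y6.5
G1 X0.0 Y6.5
G1 X0.0 Y0.0
; layer 4
G0 Z4.0
G0 X0.0 Y0.0
G1 X10.0 Y0.0
G1 X10.0 Y4.3
G1 X0.0 Y4.3
G1 X0.0 Y0.0
; layer 5
G0 Z5.0
G0 X0.0 Y0.0
G1 X10.0 Y0.0
G1 X10.0 Y2.2
G1 X0.0 Y2.2
G1 X0.0 Y0.0
M2 ; end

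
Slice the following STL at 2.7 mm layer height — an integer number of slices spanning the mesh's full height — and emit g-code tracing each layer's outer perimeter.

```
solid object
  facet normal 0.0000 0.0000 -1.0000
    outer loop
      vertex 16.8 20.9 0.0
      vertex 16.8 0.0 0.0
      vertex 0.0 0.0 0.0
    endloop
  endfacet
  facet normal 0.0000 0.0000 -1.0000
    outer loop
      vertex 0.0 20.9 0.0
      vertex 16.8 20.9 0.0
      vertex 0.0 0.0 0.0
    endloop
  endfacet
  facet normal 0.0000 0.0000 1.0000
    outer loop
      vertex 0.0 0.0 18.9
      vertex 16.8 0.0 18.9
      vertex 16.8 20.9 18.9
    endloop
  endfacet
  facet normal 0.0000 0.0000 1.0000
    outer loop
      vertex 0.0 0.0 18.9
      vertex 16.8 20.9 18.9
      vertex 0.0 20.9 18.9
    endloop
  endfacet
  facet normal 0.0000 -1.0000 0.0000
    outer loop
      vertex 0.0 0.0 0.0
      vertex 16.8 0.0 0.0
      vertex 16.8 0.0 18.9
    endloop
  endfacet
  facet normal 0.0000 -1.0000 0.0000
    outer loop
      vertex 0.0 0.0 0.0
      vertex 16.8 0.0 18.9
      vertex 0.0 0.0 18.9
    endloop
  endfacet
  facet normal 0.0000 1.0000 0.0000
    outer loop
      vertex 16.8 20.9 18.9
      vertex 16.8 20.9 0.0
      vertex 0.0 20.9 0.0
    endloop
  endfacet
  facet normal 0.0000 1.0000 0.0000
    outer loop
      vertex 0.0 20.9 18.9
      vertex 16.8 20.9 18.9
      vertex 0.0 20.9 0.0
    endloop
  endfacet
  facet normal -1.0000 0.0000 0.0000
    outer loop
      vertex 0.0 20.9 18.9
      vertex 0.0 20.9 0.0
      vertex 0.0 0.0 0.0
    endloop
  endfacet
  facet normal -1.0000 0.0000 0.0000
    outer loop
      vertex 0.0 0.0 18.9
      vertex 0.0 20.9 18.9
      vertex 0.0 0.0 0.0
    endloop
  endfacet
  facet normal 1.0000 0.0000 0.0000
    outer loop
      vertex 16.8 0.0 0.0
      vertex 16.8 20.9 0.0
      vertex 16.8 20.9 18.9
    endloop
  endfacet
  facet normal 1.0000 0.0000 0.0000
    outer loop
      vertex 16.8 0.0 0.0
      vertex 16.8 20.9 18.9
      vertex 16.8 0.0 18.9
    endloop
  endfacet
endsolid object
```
; perimeter-only toolpath
G21 ; units = mm
G90 ; absolute positioning
G28 ; home
; layer 1
G0 Z2.7
G0 X0.0 Y0.0
G1 X16.8 Y0.0
G1 X16.8 Y20.9
G1 X0.0 Y20.9
G1 X0.0 Y0.0
; layer 2
G0 Z5.4
G0 X0.0 Y0.0
G1 X16.8 Y0.0
G1 X16.8 Y20.9
G1 X0.0 Y20.9
G1 X0.0 Y0.0
; layer 3
G0 Z8.1
G0 X0.0 Y0.0
G1 X16.8 Y0.0
G1 X16.8 Y20.9
G1 X0.0 Y20.9
G1 X0.0 Y0.0
; layer 4
G0 Z10.8
G0 X0.0 Y0.0
G1 X16.8 Y0.0
G1 X16.8 Y20.9
G1 X0.0 Y20.9
G1 X0.0 Y0.0
; layer 5
G0 Z13.5
G0 X0.0 Y0.0
G1 X16.8 Y0.0
G1 X16.8 Y20.9
G1 X0.0 Y20.9
G1 X0.0 Y0.0
; layer 6
G0 Z16.2
G0 X0.0 Y0.0
G1 X16.8 Y0.0
G1 X16.8 Y20.9
G1 X0.0 Y20.9
G1 X0.0 Y0.0
; layer 7
G0 Z18.9
G0 X0.0 Y0.0
G1 X16.8 Y0.0
G1 X16.8 Y20.9
G1 X0.0 Y20.9
G1 X0.0 Y0.0
M2 ; end

The solid is a rectangular box, roughly 16.8 × 20.9 mm footprint and 18.9 mm tall. Slicing at Δz = 2.7 mm — 7 equal slices spanning the solid's height, so layer i sits at z = i·h/7 — gives 7 non-empty perimeters. Each is a 4-segment closed polygon; G0 lifts to the layer z and rapids to the start vertex, then G1 traces the edges.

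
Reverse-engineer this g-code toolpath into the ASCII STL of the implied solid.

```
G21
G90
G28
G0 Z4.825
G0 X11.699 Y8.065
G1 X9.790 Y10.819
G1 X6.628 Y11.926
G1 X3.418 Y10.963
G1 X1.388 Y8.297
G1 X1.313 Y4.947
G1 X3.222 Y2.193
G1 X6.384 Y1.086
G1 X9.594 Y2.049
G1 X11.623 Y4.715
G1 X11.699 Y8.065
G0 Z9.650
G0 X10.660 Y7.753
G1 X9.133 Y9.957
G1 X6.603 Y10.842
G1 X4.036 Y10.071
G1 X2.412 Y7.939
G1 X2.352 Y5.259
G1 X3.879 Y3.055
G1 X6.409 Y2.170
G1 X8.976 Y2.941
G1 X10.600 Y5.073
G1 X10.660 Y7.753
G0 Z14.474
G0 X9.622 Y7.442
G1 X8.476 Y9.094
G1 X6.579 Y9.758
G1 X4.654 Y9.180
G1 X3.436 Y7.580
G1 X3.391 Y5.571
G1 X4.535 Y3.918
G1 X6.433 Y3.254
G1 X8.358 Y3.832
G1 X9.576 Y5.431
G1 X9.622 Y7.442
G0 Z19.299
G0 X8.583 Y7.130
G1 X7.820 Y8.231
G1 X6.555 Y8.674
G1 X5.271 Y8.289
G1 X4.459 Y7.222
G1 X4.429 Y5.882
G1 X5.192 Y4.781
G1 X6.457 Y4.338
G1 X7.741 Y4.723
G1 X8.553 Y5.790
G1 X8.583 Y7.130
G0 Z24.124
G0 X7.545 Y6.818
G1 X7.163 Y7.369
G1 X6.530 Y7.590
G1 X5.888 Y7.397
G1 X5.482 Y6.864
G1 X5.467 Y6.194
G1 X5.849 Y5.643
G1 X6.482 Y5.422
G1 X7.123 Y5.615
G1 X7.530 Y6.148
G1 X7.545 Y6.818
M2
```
solid part
  facet normal 0.0000 0.0000 -1.0000
    outer loop
      vertex 6.652 13.010 0.000
      vertex 10.447 11.682 0.000
      vertex 12.737 8.377 0.000
    endloop
  endfacet
  facet normal 0.0000 0.0000 -1.0000
    outer loop
      vertex 2.801 11.854 0.000
      vertex 6.652 13.010 0.000
      vertex 12.737 8.377 0.000
    endloop
  endfacet
  facet normal 0.0000 0.0000 -1.0000
    outer loop
      vertex 0.365 8.655 0.000
      vertex 2.801 11.854 0.000
      vertex 12.737 8.377 0.000
    endloop
  endfacet
  facet normal 0.0000 0.0000 -1.0000
    outer loop
      vertex 0.275 4.635 0.000
      vertex 0.365 8.655 0.000
      vertex 12.737 8.377 0.000
    endloop
  endfacet
  facet normal 0.0000 0.0000 -1.0000
    outer loop
      vertex 2.565 1.330 0.000
      vertex 0.275 4.635 0.000
      vertex 12.737 8.377 0.000
    endloop
  endfacet
  facet normal 0.0000 0.0000 -1.0000
    outer loop
      vertex 6.360 0.002 0.000
      vertex 2.565 1.330 0.000
      vertex 12.737 8.377 0.000
    endloop
  endfacet
  facet normal 0.0000 0.0000 -1.0000
    outer loop
      vertex 10.211 1.158 0.000
      vertex 6.360 0.002 0.000
      vertex 12.737 8.377 0.000
    endloop
  endfacet
  facet normal 0.0000 0.0000 -1.0000
    outer loop
      vertex 12.647 4.357 0.000
      vertex 10.211 1.158 0.000
      vertex 12.737 8.377 0.000
    endloop
  endfacet
  facet normal 0.8038 0.5570 0.2090
    outer loop
      vertex 12.737 8.377 0.000
      vertex 10.447 11.682 0.000
      vertex 6.506 6.506 28.949
    endloop
  endfacet
  facet normal 0.3230 0.9230 0.2090
    outer loop
      vertex 10.447 11.682 0.000
      vertex 6.652 13.010 0.000
      vertex 6.506 6.506 28.949
    endloop
  endfacet
  facet normal -0.2812 0.9366 0.2090
    outer loop
      vertex 6.652 13.010 0.000
      vertex 2.801 11.854 0.000
      vertex 6.506 6.506 28.949
    endloop
  endfacet
  facet normal -0.7780 0.5925 0.2090
    outer loop
      vertex 2.801 11.854 0.000
      vertex 0.365 8.655 0.000
      vertex 6.506 6.506 28.949
    endloop
  endfacet
  facet normal -0.9777 0.0219 0.2090
    outer loop
      vertex 0.365 8.655 0.000
      vertex 0.275 4.635 0.000
      vertex 6.506 6.506 28.949
    endloop
  endfacet
  facet normal -0.8038 -0.5570 0.2090
    outer loop
      vertex 0.275 4.635 0.000
      vertex 2.565 1.330 0.000
      vertex 6.506 6.506 28.949
    endloop
  endfacet
  facet normal -0.3230 -0.9230 0.2090
    outer loop
      vertex 2.565 1.330 0.000
      vertex 6.360 0.002 0.000
      vertex 6.506 6.506 28.949
    endloop
  endfacet
  facet normal 0.2812 -0.9366 0.2090
    outer loop
      vertex 6.360 0.002 0.000
      vertex 10.211 1.158 0.000
      vertex 6.506 6.506 28.949
    endloop
  endfacet
  facet normal 0.7780 -0.5925 0.2090
    outer loop
      vertex 10.211 1.158 0.000
      vertex 12.647 4.357 0.000
      vertex 6.506 6.506 28.949
    endloop
  endfacet
  facet normal 0.9777 -0.0219 0.2090
    outer loop
      vertex 12.647 4.357 0.000
      vertex 12.737 8.377 0.000
      vertex 6.506 6.506 28.949
    endloop
  endfacet
endsolid part

The G0 Z moves step by Δz≈4.825 mm. The G1 loops shrink linearly with z, so the solid tapers from its base footprint up to z≈28.9. Closing with a flat bottom cap and the tapered top and triangulating gives 18 facets — a regular 10-sided pyramid, base circumscribed radius ≈ 6.51 mm, apex at z ≈ 28.9 mm.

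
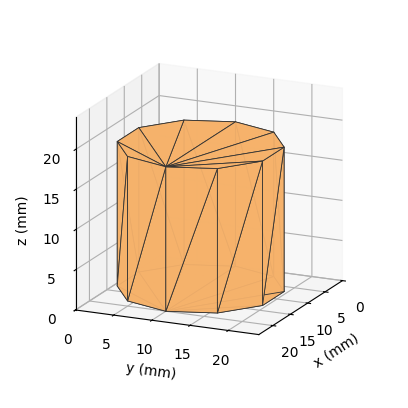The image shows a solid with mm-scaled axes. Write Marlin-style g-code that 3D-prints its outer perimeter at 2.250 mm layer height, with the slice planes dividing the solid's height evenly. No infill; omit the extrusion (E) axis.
Reading the render: the shape is a regular 10-sided prism (a cylinder approximated with 10 flat sides), circumscribed radius ≈ 10 mm, height ≈ 18 mm (dimensions read to the nearest mm from the axis ticks). For the g-code, the solid's height is divided into equal slices at the stated Δz and each level perimeter traced with G1 moves after a G0 lift.

; perimeter-only toolpath
G21 ; units = mm
G90 ; absolute positioning
G28 ; home
; layer 1
G0 Z2.250
G0 X20.000 Y10.000
G1 X18.090 Y15.878
G1 X13.090 Y19.511
G1 X6.910 Y19.511
G1 X1.910 Y15.878
G1 X0.000 Y10.000
G1 X1.910 Y4.122
G1 X6.910 Y0.489
G1 X13.090 Y0.489
G1 X18.090 Y4.122
G1 X20.000 Y10.000
; layer 2
G0 Z4.500
G0 X20.000 Y10.000
G1 X18.090 Y15.878
G1 X13.090 Y19.511
G1 X6.910 Y19.511
G1 X1.910 Y15.878
G1 X0.000 Y10.000
G1 X1.910 Y4.122
G1 X6.910 Y0.489
G1 X13.090 Y0.489
G1 X18.090 Y4.122
G1 X20.000 Y10.000
; layer 3
G0 Z6.750
G0 X20.000 Y10.000
G1 X18.090 Y15.878
G1 X13.090 Y19.511
G1 X6.910 Y19.511
G1 X1.910 Y15.878
G1 X0.000 Y10.000
G1 X1.910 Y4.122
G1 X6.910 Y0.489
G1 X13.090 Y0.489
G1 X18.090 Y4.122
G1 X20.000 Y10.000
; layer 4
G0 Z9.000
G0 X20.000 Y10.000
G1 X18.090 Y15.878
G1 X13.090 Y19.511
G1 X6.910 Y19.511
G1 X1.910 Y15.878
G1 X0.000 Y10.000
G1 X1.910 Y4.122
G1 X6.910 Y0.489
G1 X13.090 Y0.489
G1 X18.090 Y4.122
G1 X20.000 Y10.000
; layer 5
G0 Z11.250
G0 X20.000 Y10.000
G1 X18.090 Y15.878
G1 X13.090 Y19.511
G1 X6.910 Y19.511
G1 X1.910 Y15.878
G1 X0.000 Y10.000
G1 X1.910 Y4.122
G1 X6.910 Y0.489
G1 X13.090 Y0.489
G1 X18.090 Y4.122
G1 X20.000 Y10.000
; layer 6
G0 Z13.500
G0 X20.000 Y10.000
G1 X18.090 Y15.878
G1 X13.090 Y19.511
G1 X6.910 Y19.511
G1 X1.910 Y15.878
G1 X0.000 Y10.000
G1 X1.910 Y4.122
G1 X6.910 Y0.489
G1 X13.090 Y0.489
G1 X18.090 Y4.122
G1 X20.000 Y10.000
; layer 7
G0 Z15.750
G0 X20.000 Y10.000
G1 X18.090 Y15.878
G1 X13.090 Y19.511
G1 X6.910 Y19.511
G1 X1.910 Y15.878
G1 X0.000 Y10.000
G1 X1.910 Y4.122
G1 X6.910 Y0.489
G1 X13.090 Y0.489
G1 X18.090 Y4.122
G1 X20.000 Y10.000
; layer 8
G0 Z18.000
G0 X20.000 Y10.000
G1 X18.090 Y15.878
G1 X13.090 Y19.511
G1 X6.910 Y19.511
G1 X1.910 Y15.878
G1 X0.000 Y10.000
G1 X1.910 Y4.122
G1 X6.910 Y0.489
G1 X13.090 Y0.489
G1 X18.090 Y4.122
G1 X20.000 Y10.000
M2 ; end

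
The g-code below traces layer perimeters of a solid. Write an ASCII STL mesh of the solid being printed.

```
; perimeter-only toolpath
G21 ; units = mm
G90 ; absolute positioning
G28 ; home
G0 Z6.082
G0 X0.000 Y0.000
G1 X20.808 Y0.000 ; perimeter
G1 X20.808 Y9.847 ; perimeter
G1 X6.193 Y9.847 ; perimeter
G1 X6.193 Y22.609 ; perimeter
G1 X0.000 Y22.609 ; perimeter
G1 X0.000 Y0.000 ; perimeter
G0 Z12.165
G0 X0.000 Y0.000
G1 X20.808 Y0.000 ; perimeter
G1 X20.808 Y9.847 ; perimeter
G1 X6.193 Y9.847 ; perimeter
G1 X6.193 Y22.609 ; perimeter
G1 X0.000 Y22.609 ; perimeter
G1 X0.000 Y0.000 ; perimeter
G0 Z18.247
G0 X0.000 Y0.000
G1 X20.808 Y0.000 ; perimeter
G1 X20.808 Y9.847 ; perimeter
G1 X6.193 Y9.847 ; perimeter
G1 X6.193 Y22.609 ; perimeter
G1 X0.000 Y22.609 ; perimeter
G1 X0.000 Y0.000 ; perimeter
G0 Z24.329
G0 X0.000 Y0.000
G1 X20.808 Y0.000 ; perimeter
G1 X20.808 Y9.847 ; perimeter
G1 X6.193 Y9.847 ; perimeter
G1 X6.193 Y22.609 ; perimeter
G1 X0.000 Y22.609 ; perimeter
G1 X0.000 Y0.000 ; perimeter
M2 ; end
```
solid part
  facet normal 0.0000 0.0000 -1.0000
    outer loop
      vertex 20.808 9.847 0.000
      vertex 20.808 0.000 0.000
      vertex 0.000 0.000 0.000
    endloop
  endfacet
  facet normal 0.0000 0.0000 -1.0000
    outer loop
      vertex 6.193 9.847 0.000
      vertex 20.808 9.847 0.000
      vertex 0.000 0.000 0.000
    endloop
  endfacet
  facet normal 0.0000 0.0000 -1.0000
    outer loop
      vertex 6.193 22.609 0.000
      vertex 6.193 9.847 0.000
      vertex 0.000 0.000 0.000
    endloop
  endfacet
  facet normal 0.0000 0.0000 -1.0000
    outer loop
      vertex 0.000 22.609 0.000
      vertex 6.193 22.609 0.000
      vertex 0.000 0.000 0.000
    endloop
  endfacet
  facet normal 0.0000 0.0000 1.0000
    outer loop
      vertex 0.000 0.000 24.329
      vertex 20.808 0.000 24.329
      vertex 20.808 9.847 24.329
    endloop
  endfacet
  facet normal 0.0000 0.0000 1.0000
    outer loop
      vertex 0.000 0.000 24.329
      vertex 20.808 9.847 24.329
      vertex 6.193 9.847 24.329
    endloop
  endfacet
  facet normal 0.0000 0.0000 1.0000
    outer loop
      vertex 0.000 0.000 24.329
      vertex 6.193 9.847 24.329
      vertex 6.193 22.609 24.329
    endloop
  endfacet
  facet normal 0.0000 0.0000 1.0000
    outer loop
      vertex 0.000 0.000 24.329
      vertex 6.193 22.609 24.329
      vertex 0.000 22.609 24.329
    endloop
  endfacet
  facet normal 0.0000 -1.0000 0.0000
    outer loop
      vertex 0.000 0.000 0.000
      vertex 20.808 0.000 0.000
      vertex 20.808 0.000 24.329
    endloop
  endfacet
  facet normal 0.0000 -1.0000 0.0000
    outer loop
      vertex 0.000 0.000 0.000
      vertex 20.808 0.000 24.329
      vertex 0.000 0.000 24.329
    endloop
  endfacet
  facet normal 1.0000 0.0000 0.0000
    outer loop
      vertex 20.808 0.000 0.000
      vertex 20.808 9.847 0.000
      vertex 20.808 9.847 24.329
    endloop
  endfacet
  facet normal 1.0000 0.0000 0.0000
    outer loop
      vertex 20.808 0.000 0.000
      vertex 20.808 9.847 24.329
      vertex 20.808 0.000 24.329
    endloop
  endfacet
  facet normal 0.0000 1.0000 0.0000
    outer loop
      vertex 20.808 9.847 0.000
      vertex 6.193 9.847 0.000
      vertex 6.193 9.847 24.329
    endloop
  endfacet
  facet normal 0.0000 1.0000 0.0000
    outer loop
      vertex 20.808 9.847 0.000
      vertex 6.193 9.847 24.329
      vertex 20.808 9.847 24.329
    endloop
  endfacet
  facet normal 1.0000 0.0000 0.0000
    outer loop
      vertex 6.193 9.847 0.000
      vertex 6.193 22.609 0.000
      vertex 6.193 22.609 24.329
    endloop
  endfacet
  facet normal 1.0000 0.0000 0.0000
    outer loop
      vertex 6.193 9.847 0.000
      vertex 6.193 22.609 24.329
      vertex 6.193 9.847 24.329
    endloop
  endfacet
  facet normal 0.0000 1.0000 0.0000
    outer loop
      vertex 6.193 22.609 0.000
      vertex 0.000 22.609 0.000
      vertex 0.000 22.609 24.329
    endloop
  endfacet
  facet normal 0.0000 1.0000 0.0000
    outer loop
      vertex 6.193 22.609 0.000
      vertex 0.000 22.609 24.329
      vertex 6.193 22.609 24.329
    endloop
  endfacet
  facet normal -1.0000 0.0000 0.0000
    outer loop
      vertex 0.000 22.609 0.000
      vertex 0.000 0.000 0.000
      vertex 0.000 0.000 24.329
    endloop
  endfacet
  facet normal -1.0000 0.0000 0.0000
    outer loop
      vertex 0.000 22.609 0.000
      vertex 0.000 0.000 24.329
      vertex 0.000 22.609 24.329
    endloop
  endfacet
endsolid part

The G0 Z moves step by Δz≈6.082 mm. Every layer's G1 loop is the same polygon, so the solid is a straight extrusion of it from z=0 to z≈24.3. Closing with flat bottom and top caps and triangulating gives 20 facets — an L-shaped prism: outer 20.8 × 22.6 mm, arm thicknesses ≈ 9.85 mm (horizontal) and 6.19 mm (vertical), extruded 24.3 mm in z.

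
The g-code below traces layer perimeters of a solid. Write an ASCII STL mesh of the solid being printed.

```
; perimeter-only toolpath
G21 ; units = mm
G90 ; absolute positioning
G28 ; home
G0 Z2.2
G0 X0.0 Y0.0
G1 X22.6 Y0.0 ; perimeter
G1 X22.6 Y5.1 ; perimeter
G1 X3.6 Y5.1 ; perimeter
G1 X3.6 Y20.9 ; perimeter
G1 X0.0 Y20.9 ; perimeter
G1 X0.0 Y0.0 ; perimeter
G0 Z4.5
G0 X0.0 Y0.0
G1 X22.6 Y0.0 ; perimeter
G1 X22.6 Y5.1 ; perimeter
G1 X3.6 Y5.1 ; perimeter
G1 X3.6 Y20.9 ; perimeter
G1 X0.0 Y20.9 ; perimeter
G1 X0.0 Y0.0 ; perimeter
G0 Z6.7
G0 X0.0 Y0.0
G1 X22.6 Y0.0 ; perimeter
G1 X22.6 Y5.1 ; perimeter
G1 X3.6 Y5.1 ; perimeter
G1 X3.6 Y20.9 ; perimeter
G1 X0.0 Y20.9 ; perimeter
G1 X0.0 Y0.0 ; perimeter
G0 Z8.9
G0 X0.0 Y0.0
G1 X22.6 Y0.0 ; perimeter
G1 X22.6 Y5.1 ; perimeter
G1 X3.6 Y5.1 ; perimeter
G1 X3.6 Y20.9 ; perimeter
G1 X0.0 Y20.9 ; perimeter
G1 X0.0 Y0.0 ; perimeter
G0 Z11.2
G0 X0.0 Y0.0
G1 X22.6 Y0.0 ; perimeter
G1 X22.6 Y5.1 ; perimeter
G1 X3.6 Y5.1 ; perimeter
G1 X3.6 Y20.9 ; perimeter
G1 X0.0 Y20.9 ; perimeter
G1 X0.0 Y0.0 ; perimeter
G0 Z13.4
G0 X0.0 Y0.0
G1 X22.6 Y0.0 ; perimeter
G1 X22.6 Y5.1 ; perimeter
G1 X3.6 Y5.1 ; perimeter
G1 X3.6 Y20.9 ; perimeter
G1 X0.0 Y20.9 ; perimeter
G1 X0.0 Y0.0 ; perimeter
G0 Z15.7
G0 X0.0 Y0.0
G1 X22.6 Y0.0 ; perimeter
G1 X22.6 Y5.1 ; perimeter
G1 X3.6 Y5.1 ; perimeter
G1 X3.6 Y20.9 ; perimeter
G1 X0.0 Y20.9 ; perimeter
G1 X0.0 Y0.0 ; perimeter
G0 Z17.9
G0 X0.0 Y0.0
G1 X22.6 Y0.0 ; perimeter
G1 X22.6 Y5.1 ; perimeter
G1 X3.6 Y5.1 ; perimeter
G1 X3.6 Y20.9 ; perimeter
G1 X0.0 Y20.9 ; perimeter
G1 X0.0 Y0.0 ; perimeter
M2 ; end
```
solid part
  facet normal 0.0000 0.0000 -1.0000
    outer loop
      vertex 22.6 5.1 0.0
      vertex 22.6 0.0 0.0
      vertex 0.0 0.0 0.0
    endloop
  endfacet
  facet normal 0.0000 0.0000 -1.0000
    outer loop
      vertex 3.6 5.1 0.0
      vertex 22.6 5.1 0.0
      vertex 0.0 0.0 0.0
    endloop
  endfacet
  facet normal 0.0000 0.0000 -1.0000
    outer loop
      vertex 3.6 20.9 0.0
      vertex 3.6 5.1 0.0
      vertex 0.0 0.0 0.0
    endloop
  endfacet
  facet normal 0.0000 0.0000 -1.0000
    outer loop
      vertex 0.0 20.9 0.0
      vertex 3.6 20.9 0.0
      vertex 0.0 0.0 0.0
    endloop
  endfacet
  facet normal 0.0000 0.0000 1.0000
    outer loop
      vertex 0.0 0.0 17.9
      vertex 22.6 0.0 17.9
      vertex 22.6 5.1 17.9
    endloop
  endfacet
  facet normal 0.0000 0.0000 1.0000
    outer loop
      vertex 0.0 0.0 17.9
      vertex 22.6 5.1 17.9
      vertex 3.6 5.1 17.9
    endloop
  endfacet
  facet normal 0.0000 0.0000 1.0000
    outer loop
      vertex 0.0 0.0 17.9
      vertex 3.6 5.1 17.9
      vertex 3.6 20.9 17.9
    endloop
  endfacet
  facet normal 0.0000 0.0000 1.0000
    outer loop
      vertex 0.0 0.0 17.9
      vertex 3.6 20.9 17.9
      vertex 0.0 20.9 17.9
    endloop
  endfacet
  facet normal 0.0000 -1.0000 0.0000
    outer loop
      vertex 0.0 0.0 0.0
      vertex 22.6 0.0 0.0
      vertex 22.6 0.0 17.9
    endloop
  endfacet
  facet normal 0.0000 -1.0000 0.0000
    outer loop
      vertex 0.0 0.0 0.0
      vertex 22.6 0.0 17.9
      vertex 0.0 0.0 17.9
    endloop
  endfacet
  facet normal 1.0000 0.0000 0.0000
    outer loop
      vertex 22.6 0.0 0.0
      vertex 22.6 5.1 0.0
      vertex 22.6 5.1 17.9
    endloop
  endfacet
  facet normal 1.0000 0.0000 0.0000
    outer loop
      vertex 22.6 0.0 0.0
      vertex 22.6 5.1 17.9
      vertex 22.6 0.0 17.9
    endloop
  endfacet
  facet normal 0.0000 1.0000 0.0000
    outer loop
      vertex 22.6 5.1 0.0
      vertex 3.6 5.1 0.0
      vertex 3.6 5.1 17.9
    endloop
  endfacet
  facet normal 0.0000 1.0000 0.0000
    outer loop
      vertex 22.6 5.1 0.0
      vertex 3.6 5.1 17.9
      vertex 22.6 5.1 17.9
    endloop
  endfacet
  facet normal 1.0000 0.0000 0.0000
    outer loop
      vertex 3.6 5.1 0.0
      vertex 3.6 20.9 0.0
      vertex 3.6 20.9 17.9
    endloop
  endfacet
  facet normal 1.0000 0.0000 0.0000
    outer loop
      vertex 3.6 5.1 0.0
      vertex 3.6 20.9 17.9
      vertex 3.6 5.1 17.9
    endloop
  endfacet
  facet normal 0.0000 1.0000 0.0000
    outer loop
      vertex 3.6 20.9 0.0
      vertex 0.0 20.9 0.0
      vertex 0.0 20.9 17.9
    endloop
  endfacet
  facet normal 0.0000 1.0000 0.0000
    outer loop
      vertex 3.6 20.9 0.0
      vertex 0.0 20.9 17.9
      vertex 3.6 20.9 17.9
    endloop
  endfacet
  facet normal -1.0000 0.0000 0.0000
    outer loop
      vertex 0.0 20.9 0.0
      vertex 0.0 0.0 0.0
      vertex 0.0 0.0 17.9
    endloop
  endfacet
  facet normal -1.0000 0.0000 0.0000
    outer loop
      vertex 0.0 20.9 0.0
      vertex 0.0 0.0 17.9
      vertex 0.0 20.9 17.9
    endloop
  endfacet
endsolid part

The G0 Z moves step by Δz≈2.2 mm. Every layer's G1 loop is the same polygon, so the solid is a straight extrusion of it from z=0 to z≈17.9. Closing with flat bottom and top caps and triangulating gives 20 facets — an L-shaped prism: outer 22.6 × 20.9 mm, arm thicknesses ≈ 5.1 mm (horizontal) and 3.6 mm (vertical), extruded 17.9 mm in z.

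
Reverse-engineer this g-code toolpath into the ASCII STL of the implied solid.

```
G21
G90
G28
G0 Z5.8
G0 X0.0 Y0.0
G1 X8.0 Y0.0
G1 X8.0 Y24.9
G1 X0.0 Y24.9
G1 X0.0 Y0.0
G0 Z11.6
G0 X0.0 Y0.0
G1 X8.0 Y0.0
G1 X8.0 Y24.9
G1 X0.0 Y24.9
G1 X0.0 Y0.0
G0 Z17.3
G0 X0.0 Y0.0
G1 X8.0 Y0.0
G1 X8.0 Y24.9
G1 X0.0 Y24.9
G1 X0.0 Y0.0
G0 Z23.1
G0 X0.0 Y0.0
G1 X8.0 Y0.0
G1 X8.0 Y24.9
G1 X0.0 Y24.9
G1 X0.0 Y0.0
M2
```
solid part
  facet normal 0.0000 0.0000 -1.0000
    outer loop
      vertex 8.0 24.9 0.0
      vertex 8.0 0.0 0.0
      vertex 0.0 0.0 0.0
    endloop
  endfacet
  facet normal 0.0000 0.0000 -1.0000
    outer loop
      vertex 0.0 24.9 0.0
      vertex 8.0 24.9 0.0
      vertex 0.0 0.0 0.0
    endloop
  endfacet
  facet normal 0.0000 0.0000 1.0000
    outer loop
      vertex 0.0 0.0 23.1
      vertex 8.0 0.0 23.1
      vertex 8.0 24.9 23.1
    endloop
  endfacet
  facet normal 0.0000 0.0000 1.0000
    outer loop
      vertex 0.0 0.0 23.1
      vertex 8.0 24.9 23.1
      vertex 0.0 24.9 23.1
    endloop
  endfacet
  facet normal 0.0000 -1.0000 0.0000
    outer loop
      vertex 0.0 0.0 0.0
      vertex 8.0 0.0 0.0
      vertex 8.0 0.0 23.1
    endloop
  endfacet
  facet normal 0.0000 -1.0000 0.0000
    outer loop
      vertex 0.0 0.0 0.0
      vertex 8.0 0.0 23.1
      vertex 0.0 0.0 23.1
    endloop
  endfacet
  facet normal 0.0000 1.0000 0.0000
    outer loop
      vertex 8.0 24.9 23.1
      vertex 8.0 24.9 0.0
      vertex 0.0 24.9 0.0
    endloop
  endfacet
  facet normal 0.0000 1.0000 0.0000
    outer loop
      vertex 0.0 24.9 23.1
      vertex 8.0 24.9 23.1
      vertex 0.0 24.9 0.0
    endloop
  endfacet
  facet normal -1.0000 0.0000 0.0000
    outer loop
      vertex 0.0 24.9 23.1
      vertex 0.0 24.9 0.0
      vertex 0.0 0.0 0.0
    endloop
  endfacet
  facet normal -1.0000 0.0000 0.0000
    outer loop
      vertex 0.0 0.0 23.1
      vertex 0.0 24.9 23.1
      vertex 0.0 0.0 0.0
    endloop
  endfacet
  facet normal 1.0000 0.0000 0.0000
    outer loop
      vertex 8.0 0.0 0.0
      vertex 8.0 24.9 0.0
      vertex 8.0 24.9 23.1
    endloop
  endfacet
  facet normal 1.0000 0.0000 0.0000
    outer loop
      vertex 8.0 0.0 0.0
      vertex 8.0 24.9 23.1
      vertex 8.0 0.0 23.1
    endloop
  endfacet
endsolid part

The G0 Z moves step by Δz≈5.8 mm. Every layer's G1 loop is the same polygon, so the solid is a straight extrusion of it from z=0 to z≈23.1. Closing with flat bottom and top caps and triangulating gives 12 facets — a rectangular box, roughly 8 × 24.9 mm footprint and 23.1 mm tall.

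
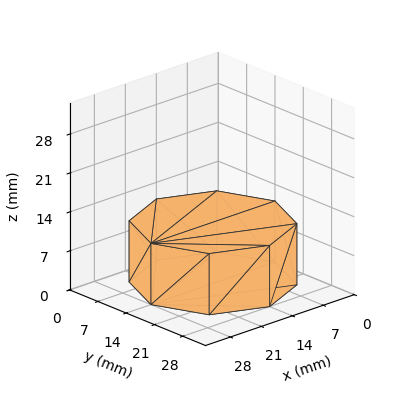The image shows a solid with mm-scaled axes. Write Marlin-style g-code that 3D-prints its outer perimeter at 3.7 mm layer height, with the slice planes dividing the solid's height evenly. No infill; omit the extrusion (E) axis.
Reading the render: the shape is a regular 8-sided prism (a cylinder approximated with 8 flat sides), circumscribed radius ≈ 14 mm, height ≈ 11 mm (dimensions read to the nearest mm from the axis ticks). For the g-code, the solid's height is divided into equal slices at the stated Δz and each level perimeter traced with G1 moves after a G0 lift.

; perimeter-only toolpath
G21 ; units = mm
G90 ; absolute positioning
G28 ; home
; layer 1
G0 Z3.7
G0 X28.0 Y14.0
G1 X23.9 Y23.9
G1 X14.0 Y28.0
G1 X4.1 Y23.9
G1 X0.0 Y14.0
G1 X4.1 Y4.1
G1 X14.0 Y0.0
G1 X23.9 Y4.1
G1 X28.0 Y14.0
; layer 2
G0 Z7.3
G0 X28.0 Y14.0
G1 X23.9 Y23.9
G1 X14.0 Y28.0
G1 X4.1 Y23.9
G1 X0.0 Y14.0
G1 X4.1 Y4.1
G1 X14.0 Y0.0
G1 X23.9 Y4.1
G1 X28.0 Y14.0
; layer 3
G0 Z11.0
G0 X28.0 Y14.0
G1 X23.9 Y23.9
G1 X14.0 Y28.0
G1 X4.1 Y23.9
G1 X0.0 Y14.0
G1 X4.1 Y4.1
G1 X14.0 Y0.0
G1 X23.9 Y4.1
G1 X28.0 Y14.0
M2 ; end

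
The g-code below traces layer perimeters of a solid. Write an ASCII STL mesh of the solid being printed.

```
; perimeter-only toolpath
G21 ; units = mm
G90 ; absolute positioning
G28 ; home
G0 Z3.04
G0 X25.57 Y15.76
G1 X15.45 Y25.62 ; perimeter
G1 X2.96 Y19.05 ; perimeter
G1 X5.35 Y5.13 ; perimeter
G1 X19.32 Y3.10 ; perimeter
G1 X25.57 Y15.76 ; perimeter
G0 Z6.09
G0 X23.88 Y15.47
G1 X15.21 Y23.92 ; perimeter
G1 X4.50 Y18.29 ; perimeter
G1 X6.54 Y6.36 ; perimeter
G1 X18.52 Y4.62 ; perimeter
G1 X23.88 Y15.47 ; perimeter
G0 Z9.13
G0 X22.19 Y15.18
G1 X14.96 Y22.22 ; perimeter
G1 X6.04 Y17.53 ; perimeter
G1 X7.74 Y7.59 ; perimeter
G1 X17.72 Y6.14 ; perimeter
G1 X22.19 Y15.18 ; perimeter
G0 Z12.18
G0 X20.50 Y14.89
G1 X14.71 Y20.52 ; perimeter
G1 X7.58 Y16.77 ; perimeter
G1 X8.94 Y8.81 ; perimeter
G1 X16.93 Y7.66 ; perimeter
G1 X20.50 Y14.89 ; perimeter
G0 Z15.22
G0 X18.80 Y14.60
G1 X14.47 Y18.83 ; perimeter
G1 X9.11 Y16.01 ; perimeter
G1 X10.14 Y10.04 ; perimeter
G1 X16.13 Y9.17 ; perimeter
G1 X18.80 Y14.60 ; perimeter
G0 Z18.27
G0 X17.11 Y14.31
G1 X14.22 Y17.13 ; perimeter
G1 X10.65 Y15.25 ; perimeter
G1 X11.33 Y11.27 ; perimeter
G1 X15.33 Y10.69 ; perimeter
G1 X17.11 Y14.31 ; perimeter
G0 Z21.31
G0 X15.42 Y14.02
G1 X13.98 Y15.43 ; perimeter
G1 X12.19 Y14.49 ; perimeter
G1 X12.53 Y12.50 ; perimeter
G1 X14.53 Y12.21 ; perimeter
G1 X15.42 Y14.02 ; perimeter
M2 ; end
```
solid part
  facet normal 0.0000 0.0000 -1.0000
    outer loop
      vertex 1.42 19.81 0.00
      vertex 15.70 27.32 0.00
      vertex 27.26 16.05 0.00
    endloop
  endfacet
  facet normal 0.0000 0.0000 -1.0000
    outer loop
      vertex 4.15 3.90 0.00
      vertex 1.42 19.81 0.00
      vertex 27.26 16.05 0.00
    endloop
  endfacet
  facet normal 0.0000 0.0000 -1.0000
    outer loop
      vertex 20.12 1.58 0.00
      vertex 4.15 3.90 0.00
      vertex 27.26 16.05 0.00
    endloop
  endfacet
  facet normal 0.6352 0.6515 0.4148
    outer loop
      vertex 27.26 16.05 0.00
      vertex 15.70 27.32 0.00
      vertex 13.73 13.73 24.36
    endloop
  endfacet
  facet normal -0.4235 0.8053 0.4150
    outer loop
      vertex 15.70 27.32 0.00
      vertex 1.42 19.81 0.00
      vertex 13.73 13.73 24.36
    endloop
  endfacet
  facet normal -0.8968 -0.1539 0.4148
    outer loop
      vertex 1.42 19.81 0.00
      vertex 4.15 3.90 0.00
      vertex 13.73 13.73 24.36
    endloop
  endfacet
  facet normal -0.1308 -0.9005 0.4148
    outer loop
      vertex 4.15 3.90 0.00
      vertex 20.12 1.58 0.00
      vertex 13.73 13.73 24.36
    endloop
  endfacet
  facet normal 0.8160 -0.4026 0.4149
    outer loop
      vertex 20.12 1.58 0.00
      vertex 27.26 16.05 0.00
      vertex 13.73 13.73 24.36
    endloop
  endfacet
endsolid part

The G0 Z moves step by Δz≈3.04 mm. The G1 loops shrink linearly with z, so the solid tapers from its base footprint up to z≈24.4. Closing with a flat bottom cap and the tapered top and triangulating gives 8 facets — a regular 5-sided pyramid, base circumscribed radius ≈ 13.7 mm, apex at z ≈ 24.4 mm.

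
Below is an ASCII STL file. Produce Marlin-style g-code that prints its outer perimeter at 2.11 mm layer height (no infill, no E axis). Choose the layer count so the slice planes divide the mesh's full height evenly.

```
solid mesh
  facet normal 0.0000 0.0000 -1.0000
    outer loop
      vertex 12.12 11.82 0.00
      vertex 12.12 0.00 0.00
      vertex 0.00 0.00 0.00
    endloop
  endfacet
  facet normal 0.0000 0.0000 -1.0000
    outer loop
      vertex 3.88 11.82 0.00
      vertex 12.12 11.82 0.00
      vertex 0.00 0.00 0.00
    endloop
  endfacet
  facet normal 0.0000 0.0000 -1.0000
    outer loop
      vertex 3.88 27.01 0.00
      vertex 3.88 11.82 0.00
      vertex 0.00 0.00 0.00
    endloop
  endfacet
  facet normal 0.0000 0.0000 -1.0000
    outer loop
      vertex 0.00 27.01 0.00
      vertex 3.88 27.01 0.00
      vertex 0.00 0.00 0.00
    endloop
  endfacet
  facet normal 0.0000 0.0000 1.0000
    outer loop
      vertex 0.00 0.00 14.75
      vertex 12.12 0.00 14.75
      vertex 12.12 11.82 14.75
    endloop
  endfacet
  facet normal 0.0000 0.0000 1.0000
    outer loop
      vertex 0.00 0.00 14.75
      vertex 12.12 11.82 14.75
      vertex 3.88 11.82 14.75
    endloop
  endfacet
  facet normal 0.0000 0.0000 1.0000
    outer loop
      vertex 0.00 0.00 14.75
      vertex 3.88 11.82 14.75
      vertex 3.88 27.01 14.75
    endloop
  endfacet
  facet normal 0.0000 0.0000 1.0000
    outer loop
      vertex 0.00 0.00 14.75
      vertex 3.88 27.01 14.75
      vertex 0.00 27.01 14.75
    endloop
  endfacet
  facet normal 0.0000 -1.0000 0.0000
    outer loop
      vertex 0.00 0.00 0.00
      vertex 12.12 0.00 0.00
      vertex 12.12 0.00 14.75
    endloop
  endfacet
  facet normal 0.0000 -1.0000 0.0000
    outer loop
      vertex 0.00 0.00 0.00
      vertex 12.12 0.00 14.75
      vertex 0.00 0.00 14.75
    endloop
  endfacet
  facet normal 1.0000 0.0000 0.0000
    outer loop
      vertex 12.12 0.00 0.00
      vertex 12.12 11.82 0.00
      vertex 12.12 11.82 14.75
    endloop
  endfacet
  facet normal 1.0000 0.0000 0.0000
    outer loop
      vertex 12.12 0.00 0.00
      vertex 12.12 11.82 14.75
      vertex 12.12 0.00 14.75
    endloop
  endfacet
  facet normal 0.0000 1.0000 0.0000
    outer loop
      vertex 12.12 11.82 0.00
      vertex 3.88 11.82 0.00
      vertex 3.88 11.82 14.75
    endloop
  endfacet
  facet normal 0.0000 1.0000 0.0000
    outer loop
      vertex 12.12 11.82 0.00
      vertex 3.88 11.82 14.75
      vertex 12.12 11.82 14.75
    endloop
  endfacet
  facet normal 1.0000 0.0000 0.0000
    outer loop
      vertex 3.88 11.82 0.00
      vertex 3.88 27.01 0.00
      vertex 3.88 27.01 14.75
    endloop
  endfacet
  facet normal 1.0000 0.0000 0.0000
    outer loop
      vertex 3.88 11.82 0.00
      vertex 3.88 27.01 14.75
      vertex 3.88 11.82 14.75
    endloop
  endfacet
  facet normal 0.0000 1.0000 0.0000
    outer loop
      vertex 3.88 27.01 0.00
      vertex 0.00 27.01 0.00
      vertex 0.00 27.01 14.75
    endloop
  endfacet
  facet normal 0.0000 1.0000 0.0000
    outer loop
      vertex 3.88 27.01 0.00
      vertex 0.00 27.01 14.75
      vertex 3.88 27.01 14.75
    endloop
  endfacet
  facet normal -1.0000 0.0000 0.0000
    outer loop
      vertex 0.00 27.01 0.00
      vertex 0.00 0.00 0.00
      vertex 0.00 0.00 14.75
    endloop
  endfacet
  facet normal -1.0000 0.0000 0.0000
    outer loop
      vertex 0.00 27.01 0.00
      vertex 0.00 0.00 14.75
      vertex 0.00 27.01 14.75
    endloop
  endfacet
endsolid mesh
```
; perimeter-only toolpath
G21 ; units = mm
G90 ; absolute positioning
G28 ; home
; layer 1
G0 Z2.11
G0 X0.00 Y0.00
G1 X12.12 Y0.00
G1 X12.12 Y11.82
G1 X3.88 Y11.82
G1 X3.88 Y27.01
G1 X0.00 Y27.01
G1 X0.00 Y0.00
; layer 2
G0 Z4.21
G0 X0.00 Y0.00
G1 X12.12 Y0.00
G1 X12.12 Y11.82
G1 X3.88 Y11.82
G1 X3.88 Y27.01
G1 X0.00 Y27.01
G1 X0.00 Y0.00
; layer 3
G0 Z6.32
G0 X0.00 Y0.00
G1 X12.12 Y0.00
G1 X12.12 Y11.82
G1 X3.88 Y11.82
G1 X3.88 Y27.01
G1 X0.00 Y27.01
G1 X0.00 Y0.00
; layer 4
G0 Z8.43
G0 X0.00 Y0.00
G1 X12.12 Y0.00
G1 X12.12 Y11.82
G1 X3.88 Y11.82
G1 X3.88 Y27.01
G1 X0.00 Y27.01
G1 X0.00 Y0.00
; layer 5
G0 Z10.54
G0 X0.00 Y0.00
G1 X12.12 Y0.00
G1 X12.12 Y11.82
G1 X3.88 Y11.82
G1 X3.88 Y27.01
G1 X0.00 Y27.01
G1 X0.00 Y0.00
; layer 6
G0 Z12.64
G0 X0.00 Y0.00
G1 X12.12 Y0.00
G1 X12.12 Y11.82
G1 X3.88 Y11.82
G1 X3.88 Y27.01
G1 X0.00 Y27.01
G1 X0.00 Y0.00
; layer 7
G0 Z14.75
G0 X0.00 Y0.00
G1 X12.12 Y0.00
G1 X12.12 Y11.82
G1 X3.88 Y11.82
G1 X3.88 Y27.01
G1 X0.00 Y27.01
G1 X0.00 Y0.00
M2 ; end

The solid is an L-shaped prism: outer 12.1 × 27 mm, arm thicknesses ≈ 11.8 mm (horizontal) and 3.88 mm (vertical), extruded 14.8 mm in z. Slicing at Δz = 2.11 mm — 7 equal slices spanning the solid's height, so layer i sits at z = i·h/7 — gives 7 non-empty perimeters. Each is a 6-segment closed polygon; G0 lifts to the layer z and rapids to the start vertex, then G1 traces the edges.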